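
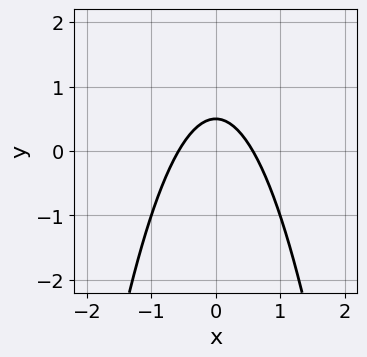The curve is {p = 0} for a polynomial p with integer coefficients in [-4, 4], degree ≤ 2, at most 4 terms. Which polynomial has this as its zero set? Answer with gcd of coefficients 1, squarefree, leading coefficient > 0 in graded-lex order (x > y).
3*x^2 + 2*y - 1

First, the degree is 2 — the shape is more complex than any degree-1 curve.
Next, symmetries: mirror symmetry x ↦ −x ⇒ only even powers of x.
Finally, solving for integer coefficients yields p as stated.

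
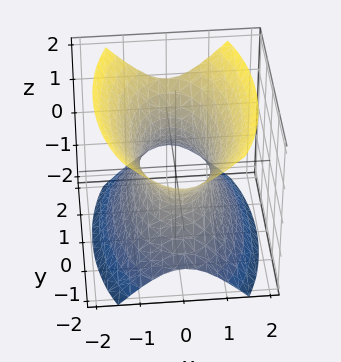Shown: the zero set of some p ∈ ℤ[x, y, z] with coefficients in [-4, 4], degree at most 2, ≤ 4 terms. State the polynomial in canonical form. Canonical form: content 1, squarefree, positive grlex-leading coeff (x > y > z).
First, deg p = 2. One connected sheet with a waist; a quadric.
Then, symmetries: the z ↦ −z reflection is a symmetry, so z appears only in even powers; mirror symmetry y ↦ −y ⇒ only even powers of y; it's symmetric under x → −x, forcing even powers of x.
Next, from the visible intercepts: it misses every integer gridline on the z-axis.
Finally, assembling these constraints gives the stated polynomial.

3*x^2 + y^2 - 2*z^2 - 2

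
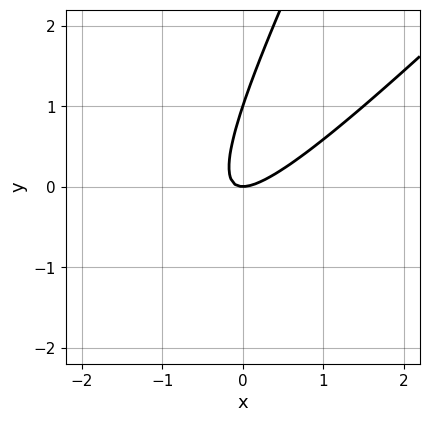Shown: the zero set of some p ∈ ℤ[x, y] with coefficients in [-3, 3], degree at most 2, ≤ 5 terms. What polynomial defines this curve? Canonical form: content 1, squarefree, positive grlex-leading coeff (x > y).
1. deg p = 2.
2. Against the integer gridlines: among the integer gridlines, it crosses the y-axis at y ∈ {0, 1}; it meets the x-axis at x = 0 (among the integer gridlines).
3. Solving for integer coefficients yields p as stated.

2*x^2 - 3*x*y + y^2 - y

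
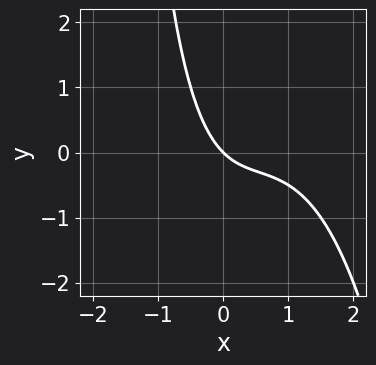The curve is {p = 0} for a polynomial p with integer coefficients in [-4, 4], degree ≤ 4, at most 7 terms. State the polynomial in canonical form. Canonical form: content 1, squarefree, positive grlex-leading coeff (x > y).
(a) The degree is 3 — a generic line meets the curve in up to 3 points.
(b) From the visible intercepts: one y-axis crossing is at y = 0; it crosses the x-axis at the gridline x = 0.
(c) Assembling these constraints gives the stated polynomial.

2*x^3 - 3*x^2 + x*y + 3*x + 3*y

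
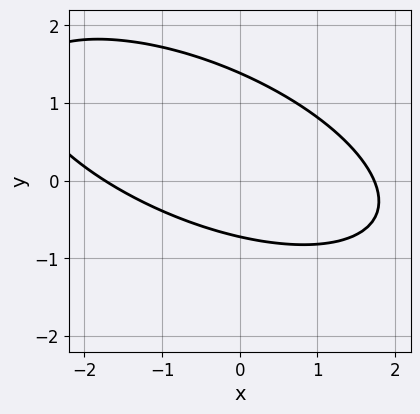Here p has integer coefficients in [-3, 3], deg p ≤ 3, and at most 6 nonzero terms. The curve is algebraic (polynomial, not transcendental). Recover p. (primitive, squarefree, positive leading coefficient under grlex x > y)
x^2 + 2*x*y + 3*y^2 - 2*y - 3

First, deg p = 2.
Finally, matching integer coefficients to the picture gives p.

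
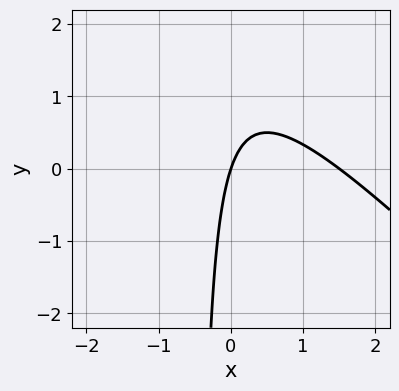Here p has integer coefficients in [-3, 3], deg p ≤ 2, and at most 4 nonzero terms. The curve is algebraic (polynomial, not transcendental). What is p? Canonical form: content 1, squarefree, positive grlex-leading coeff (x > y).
2*x^2 + 2*x*y - 3*x + y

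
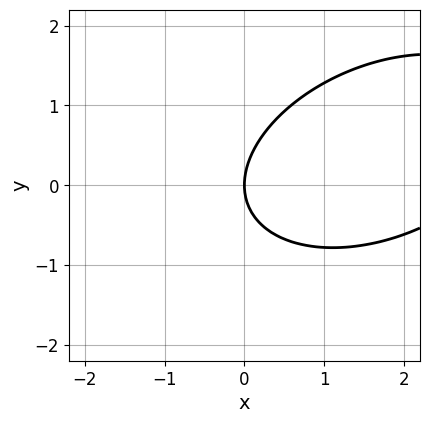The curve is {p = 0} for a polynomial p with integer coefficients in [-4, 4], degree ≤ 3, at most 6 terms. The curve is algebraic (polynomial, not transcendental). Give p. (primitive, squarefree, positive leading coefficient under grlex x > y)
First, deg p = 2. A generic line meets the curve in up to 2 points.
Then, reading off the gridlines: it crosses the y-axis at the gridline y = 0; one x-axis crossing is at x = 0.
Finally, together with the visible shape, these determine p as stated.

x^2 - x*y + 2*y^2 - 3*x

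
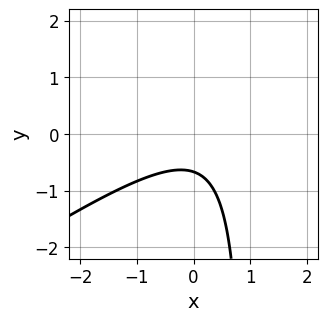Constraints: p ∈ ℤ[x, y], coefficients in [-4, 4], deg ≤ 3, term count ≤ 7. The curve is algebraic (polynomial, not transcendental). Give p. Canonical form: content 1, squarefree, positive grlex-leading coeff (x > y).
(a) The degree is 2 — a generic line meets the curve in up to 2 points.
(b) Checking where it meets the axes: the curve avoids every integer x-axis point in the box.
(c) Assembling these constraints gives the stated polynomial.

2*x^2 - 3*x*y - x + 3*y + 2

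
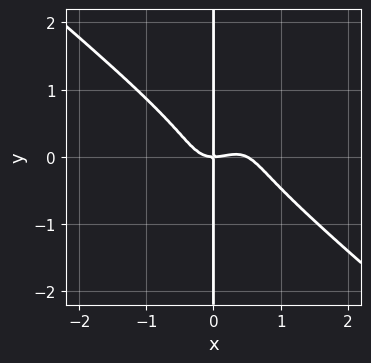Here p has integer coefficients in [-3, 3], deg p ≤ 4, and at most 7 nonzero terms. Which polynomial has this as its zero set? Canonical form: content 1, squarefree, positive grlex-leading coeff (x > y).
2*x^4 - 2*x^2*y^2 + x*y^3 - x^3 + x*y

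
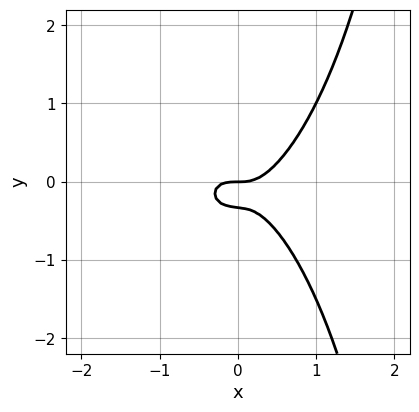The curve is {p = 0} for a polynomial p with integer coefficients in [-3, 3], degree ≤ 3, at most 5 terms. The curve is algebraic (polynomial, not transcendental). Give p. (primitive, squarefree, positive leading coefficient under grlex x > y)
3*x^3 + x*y^2 - 3*y^2 - y

(a) The degree is 3 — the shape is more complex than any degree-2 curve.
(b) From the visible intercepts: one y-axis crossing is at y = 0; it crosses the x-axis at the gridline x = 0.
(c) Assembling these constraints gives the stated polynomial.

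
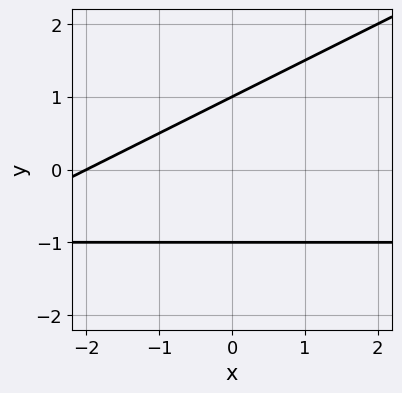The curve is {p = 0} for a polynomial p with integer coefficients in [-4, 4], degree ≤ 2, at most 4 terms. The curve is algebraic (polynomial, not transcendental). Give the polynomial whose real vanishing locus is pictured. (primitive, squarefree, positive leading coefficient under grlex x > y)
(a) Degree: no degree-1 curve has this shape, so deg p = 2.
(b) Reading off the gridlines: one x-axis crossing is at x = -2; among the integer gridlines, it crosses the y-axis at y ∈ {-1, 1}.
(c) Assembling these constraints gives the stated polynomial.

x*y - 2*y^2 + x + 2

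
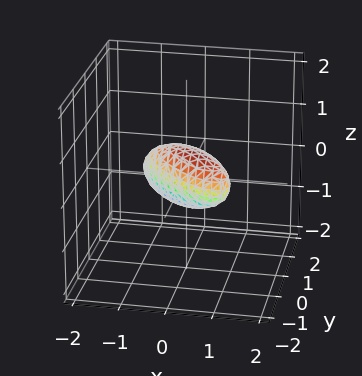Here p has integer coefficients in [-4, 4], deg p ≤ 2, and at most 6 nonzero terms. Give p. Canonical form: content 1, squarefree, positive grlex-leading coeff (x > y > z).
2*x^2 + 3*x*y + 2*y^2 + y*z + 2*z^2 - 1

1. Degree: no degree-1 surface has this shape, so deg p = 2.
2. Matching integer coefficients to the picture gives p.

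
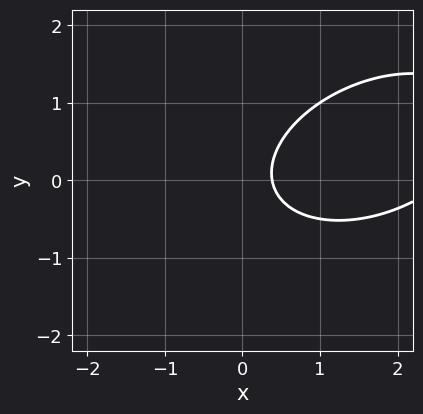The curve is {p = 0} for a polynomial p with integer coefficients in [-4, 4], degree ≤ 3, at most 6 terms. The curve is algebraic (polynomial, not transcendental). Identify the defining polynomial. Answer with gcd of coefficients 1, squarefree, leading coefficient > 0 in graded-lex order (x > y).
x^2 - x*y + 2*y^2 - 3*x + 1

First, degree: a generic line meets the curve in up to 2 points, so deg p = 2.
Next, reading off the gridlines: no y-intercept at any integer in the box.
Finally, matching integer coefficients to the picture gives p.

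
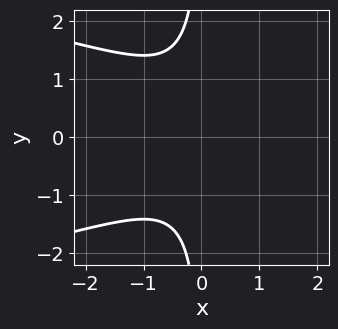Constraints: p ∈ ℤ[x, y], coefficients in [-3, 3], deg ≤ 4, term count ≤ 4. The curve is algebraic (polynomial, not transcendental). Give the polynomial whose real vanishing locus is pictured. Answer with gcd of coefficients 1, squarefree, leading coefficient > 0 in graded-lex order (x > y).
First, degree: a generic line meets the curve in up to 3 points, so deg p = 3.
Next, symmetries: mirror symmetry y ↦ −y ⇒ only even powers of y.
Then, from the axis intercepts and sections: the curve avoids every integer y-axis point in the box; it misses every integer gridline on the x-axis.
Finally, these observations pin down the coefficients.

x*y^2 + x^2 + 1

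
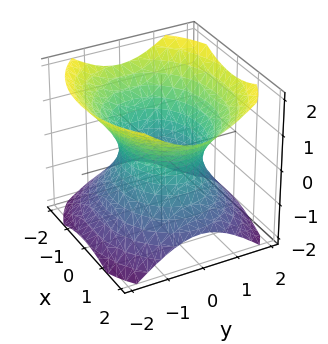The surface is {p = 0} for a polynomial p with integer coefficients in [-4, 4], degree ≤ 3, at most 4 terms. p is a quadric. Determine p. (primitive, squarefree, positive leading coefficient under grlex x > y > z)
2*x^2 + 3*y^2 - 3*z^2 - 3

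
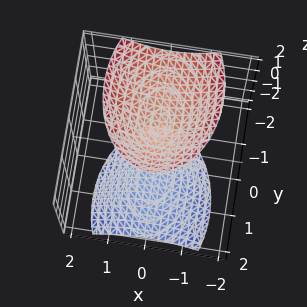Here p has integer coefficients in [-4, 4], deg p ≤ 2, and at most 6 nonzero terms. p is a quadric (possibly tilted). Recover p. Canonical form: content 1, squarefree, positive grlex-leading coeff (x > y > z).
2*x^2 + y^2 + y*z - z^2 + 1

I count 2 distinct pieces.
The degree is 2 — no degree-1 surface has this shape.
From the axis intercepts and sections: no x-intercept at any integer in the box; the z-axis gridline crossings are at z ∈ {-1, 1}; no y-intercept at any integer in the box.
Fitting integer coefficients to these (and the overall shape) gives p.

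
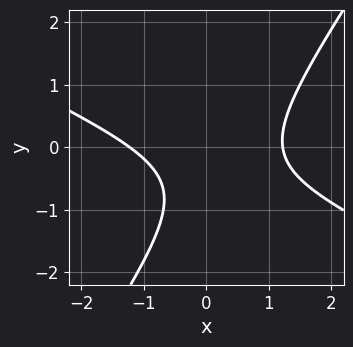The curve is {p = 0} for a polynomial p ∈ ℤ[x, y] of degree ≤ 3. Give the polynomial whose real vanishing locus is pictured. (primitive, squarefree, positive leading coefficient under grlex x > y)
2*x^2 + 3*x*y - 3*y^2 - 3*y - 3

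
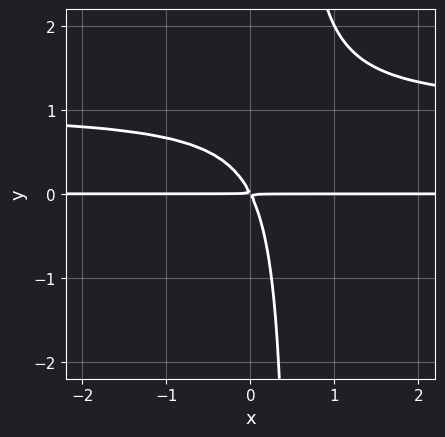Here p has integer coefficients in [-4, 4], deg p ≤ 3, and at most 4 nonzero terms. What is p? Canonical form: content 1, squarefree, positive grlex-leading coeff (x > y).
2*x*y^2 - 2*x*y - y^2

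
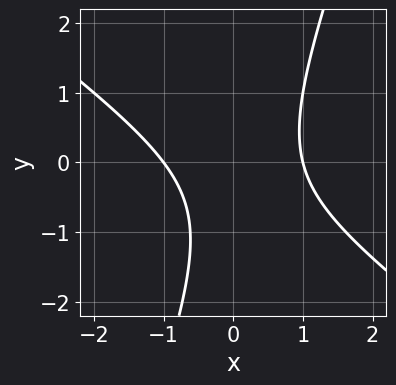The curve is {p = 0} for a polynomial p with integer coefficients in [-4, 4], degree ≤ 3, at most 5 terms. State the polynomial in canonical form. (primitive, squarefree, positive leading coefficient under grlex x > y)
2*x^2 + 2*x*y - y^2 - y - 2

The degree is 2 — a generic line meets the curve in up to 2 points.
Checking where it meets the axes: the curve avoids every integer y-axis point in the box; among the integer gridlines, it crosses the x-axis at x ∈ {-1, 1}.
Solving for integer coefficients yields p as stated.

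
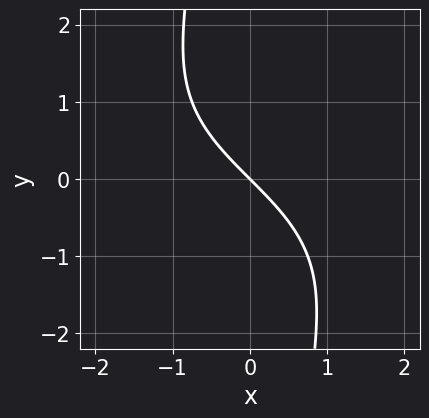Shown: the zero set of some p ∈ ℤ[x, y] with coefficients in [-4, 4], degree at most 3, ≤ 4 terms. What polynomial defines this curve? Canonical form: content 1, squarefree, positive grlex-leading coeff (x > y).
x*y^2 + 3*x + 3*y

First, degree: a generic line meets the curve in up to 3 points, so deg p = 3.
Next, checking where it meets the axes: one x-axis crossing is at x = 0; it crosses the y-axis at the gridline y = 0.
Finally, together with the visible shape, these determine p as stated.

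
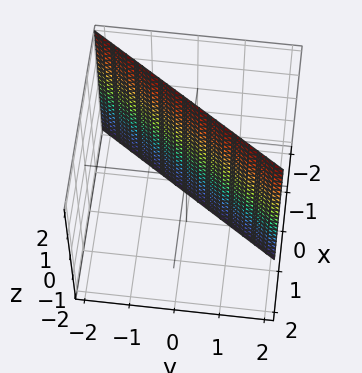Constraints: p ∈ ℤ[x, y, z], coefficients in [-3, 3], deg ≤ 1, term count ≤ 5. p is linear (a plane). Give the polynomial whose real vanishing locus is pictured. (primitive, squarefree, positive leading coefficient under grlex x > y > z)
(a) deg p = 1. The surface is flat (a plane).
(b) From the axis intercepts and sections: it misses every integer gridline on the z-axis; one y-axis crossing is at y = 1.
(c) Together with the visible shape, these determine p as stated.

3*x - 2*y + 2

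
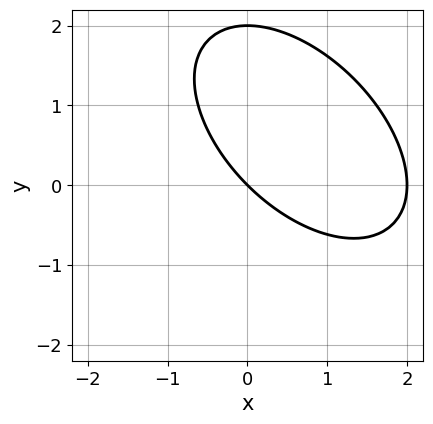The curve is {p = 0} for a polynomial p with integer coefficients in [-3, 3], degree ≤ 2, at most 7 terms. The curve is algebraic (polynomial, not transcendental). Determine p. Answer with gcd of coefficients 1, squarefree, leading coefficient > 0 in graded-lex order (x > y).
(a) The degree is 2 — a generic line meets the curve in up to 2 points.
(b) Reading off the gridlines: the x-axis gridline crossings are at x ∈ {0, 2}; the y-axis gridline crossings are at y ∈ {0, 2}.
(c) Solving for integer coefficients yields p as stated.

x^2 + x*y + y^2 - 2*x - 2*y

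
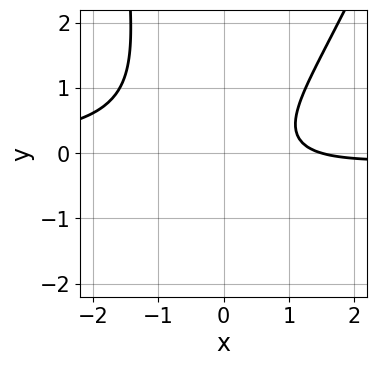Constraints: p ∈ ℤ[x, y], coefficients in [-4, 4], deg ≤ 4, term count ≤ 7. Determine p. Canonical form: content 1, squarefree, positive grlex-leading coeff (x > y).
3*x^2*y - x*y^2 - 3*y^2 + 2*x - 3

(a) The degree is 3 — no degree-2 curve has this shape.
(b) Against the integer gridlines: it misses every integer gridline on the y-axis.
(c) Putting this together gives p.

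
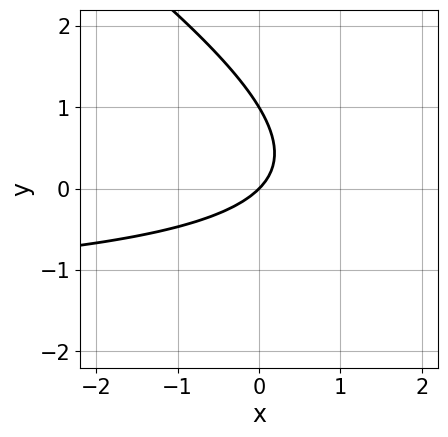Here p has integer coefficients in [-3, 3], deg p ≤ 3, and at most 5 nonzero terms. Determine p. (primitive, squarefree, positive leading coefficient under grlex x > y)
2*x*y + 3*y^2 + 3*x - 3*y

First, degree: the shape is more complex than any degree-1 curve, so deg p = 2.
Next, observable constraints: among the integer gridlines, it crosses the y-axis at y ∈ {0, 1}; one x-axis crossing is at x = 0.
Finally, the integer polynomial consistent with all of this is the stated p.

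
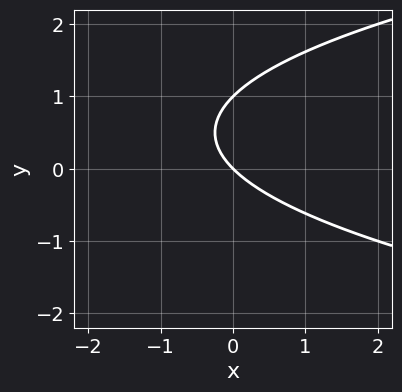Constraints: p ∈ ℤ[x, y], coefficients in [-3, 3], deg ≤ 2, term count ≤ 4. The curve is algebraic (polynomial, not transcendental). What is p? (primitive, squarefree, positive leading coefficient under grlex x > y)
deg p = 2. A generic line meets the curve in up to 2 points.
Reading off the gridlines: it meets the x-axis at x = 0 (among the integer gridlines); the y-axis gridline crossings are at y ∈ {0, 1}.
Matching integer coefficients to the picture gives p.

y^2 - x - y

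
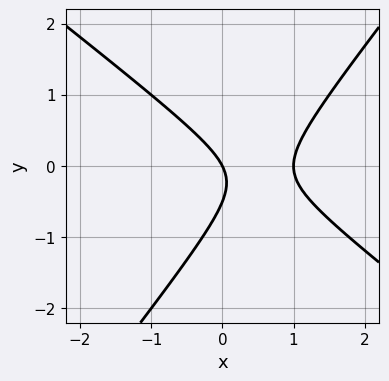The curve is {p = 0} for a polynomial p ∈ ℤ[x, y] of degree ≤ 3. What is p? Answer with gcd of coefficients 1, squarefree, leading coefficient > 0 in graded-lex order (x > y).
2*x^2 + x*y - 2*y^2 - 2*x - y

Degree: no degree-1 curve has this shape, so deg p = 2.
Observable constraints: among the integer gridlines, it crosses the x-axis at x ∈ {0, 1}; it meets the y-axis at y = 0 (among the integer gridlines).
Putting this together gives p.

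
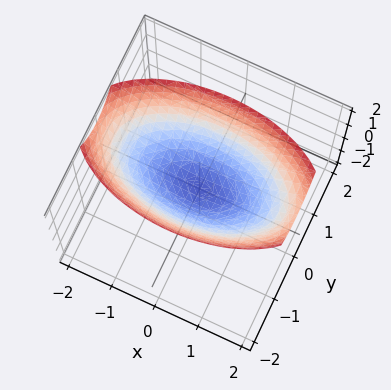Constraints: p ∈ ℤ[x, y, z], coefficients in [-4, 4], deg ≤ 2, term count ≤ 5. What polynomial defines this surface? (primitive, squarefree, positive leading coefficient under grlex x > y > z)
x^2 + 3*y^2 - 3*z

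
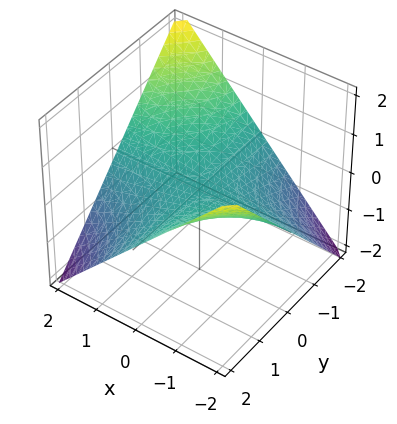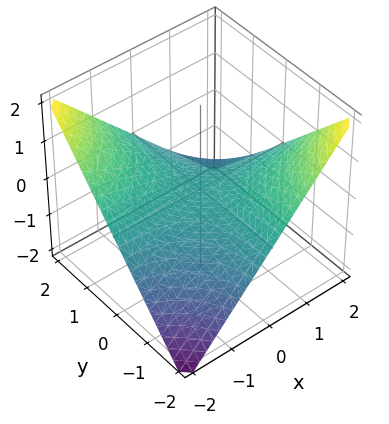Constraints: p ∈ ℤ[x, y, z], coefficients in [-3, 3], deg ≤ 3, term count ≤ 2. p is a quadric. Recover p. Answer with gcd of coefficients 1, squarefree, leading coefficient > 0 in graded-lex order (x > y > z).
x*y + 2*z

First, deg p = 2. A hyperbolic paraboloid; a quadric.
Then, checking where it meets the axes: the visible x-axis segment lies entirely on the surface; the visible y-axis segment lies entirely on the surface.
Finally, the integer polynomial consistent with all of this is the stated p.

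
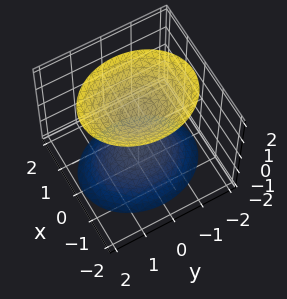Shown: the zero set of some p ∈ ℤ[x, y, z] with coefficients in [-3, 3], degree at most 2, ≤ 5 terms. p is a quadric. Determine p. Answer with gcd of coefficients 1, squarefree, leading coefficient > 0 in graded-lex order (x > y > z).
(a) The picture has 2 separate pieces. Treating them together as one polynomial.
(b) The degree is 2 — two separate bowl-shaped sheets opening away from each other; a quadric.
(c) Symmetries: it's symmetric under z → −z, forcing even powers of z; the x ↦ −x reflection is a symmetry, so x appears only in even powers; it's symmetric under y → −y, forcing even powers of y.
(d) Reading off the gridlines: it misses every integer gridline on the y-axis; no x-intercept at any integer in the box.
(e) Assembling these constraints gives the stated polynomial. Check: (0, 0, 1) on the z-axis lies on the surface, and p(0, 0, 1) = 0. ✓

3*x^2 + 2*y^2 - 2*z^2 + 2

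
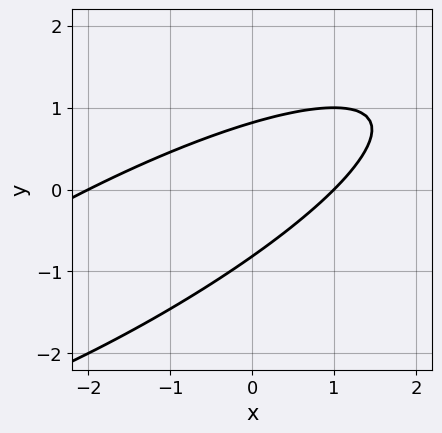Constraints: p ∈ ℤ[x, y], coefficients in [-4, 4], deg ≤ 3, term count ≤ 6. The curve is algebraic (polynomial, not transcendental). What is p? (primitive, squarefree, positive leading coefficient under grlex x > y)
x^2 - 3*x*y + 3*y^2 + x - 2

First, deg p = 2. No degree-1 curve has this shape.
Then, checking where it meets the axes: among the integer gridlines, it crosses the x-axis at x ∈ {-2, 1}.
Finally, matching integer coefficients to the picture gives p.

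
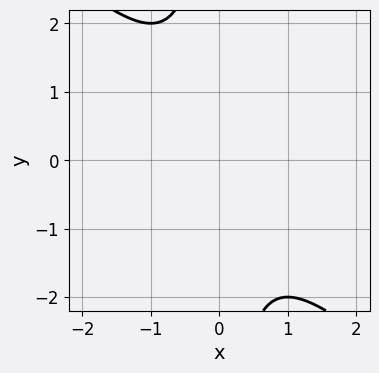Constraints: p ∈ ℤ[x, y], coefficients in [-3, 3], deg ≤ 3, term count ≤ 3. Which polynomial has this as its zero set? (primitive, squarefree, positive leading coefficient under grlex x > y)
x^2 + x*y + 1

(a) Degree: no degree-1 curve has this shape, so deg p = 2.
(b) From the visible intercepts: it misses every integer gridline on the x-axis; the curve avoids every integer y-axis point in the box.
(c) Fitting integer coefficients to these (and the overall shape) gives p.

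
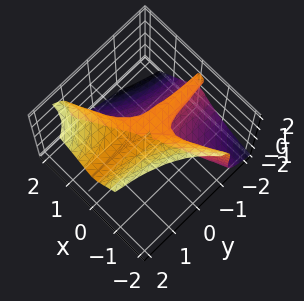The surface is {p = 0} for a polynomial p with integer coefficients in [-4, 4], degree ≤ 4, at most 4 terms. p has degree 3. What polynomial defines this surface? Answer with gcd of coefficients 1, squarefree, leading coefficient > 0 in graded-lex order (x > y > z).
deg p = 3.
From the visible intercepts: the visible y-axis segment lies entirely on the surface; it meets the x-axis at x = 0 (among the integer gridlines).
Solving for integer coefficients yields p as stated.

x^3 - 2*x^2*y + z^3 - z^2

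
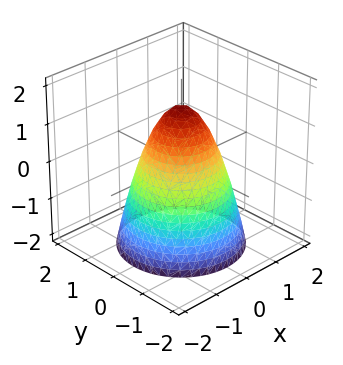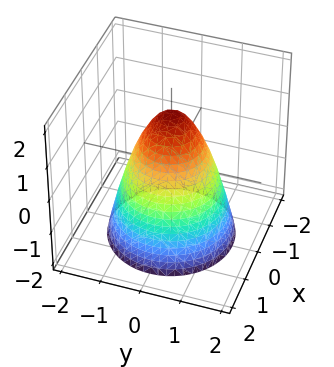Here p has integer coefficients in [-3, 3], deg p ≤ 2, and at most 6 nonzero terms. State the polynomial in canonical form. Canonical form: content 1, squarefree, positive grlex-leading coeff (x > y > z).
Degree: the shape is more complex than any degree-1 surface, so deg p = 2.
By symmetry, every cross-section ⟂ z is a circle, so x, y appear only via x² + y².
Observable constraints: a circular section at z = 0 has radius exactly 1; among the integer gridlines, it crosses the y-axis at y ∈ {-1, 1}.
Putting this together gives p. Check: (-1, 0, 0) on the x-axis lies on the surface, and p(-1, 0, 0) = 0. ✓

3*x^2 + 3*y^2 + 2*z - 3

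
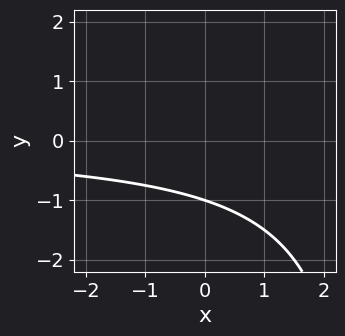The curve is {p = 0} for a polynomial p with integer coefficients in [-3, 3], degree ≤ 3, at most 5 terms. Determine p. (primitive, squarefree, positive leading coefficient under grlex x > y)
x*y - 3*y - 3

1. Degree: a generic line meets the curve in up to 2 points, so deg p = 2.
2. Observable constraints: it crosses the y-axis at the gridline y = -1; it misses every integer gridline on the x-axis.
3. Putting this together gives p.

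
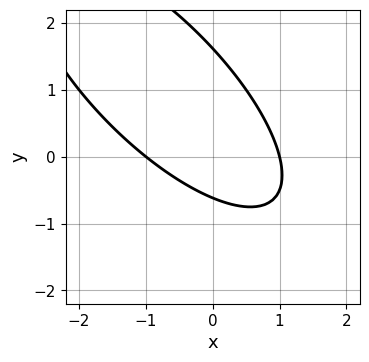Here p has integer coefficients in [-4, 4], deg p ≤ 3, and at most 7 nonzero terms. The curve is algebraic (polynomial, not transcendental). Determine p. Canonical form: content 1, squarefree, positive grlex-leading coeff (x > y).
2*x^2 + 3*x*y + 2*y^2 - 2*y - 2

1. deg p = 2. A generic line meets the curve in up to 2 points.
2. Against the integer gridlines: the x-axis gridline crossings are at x ∈ {-1, 1}.
3. The integer polynomial consistent with all of this is the stated p.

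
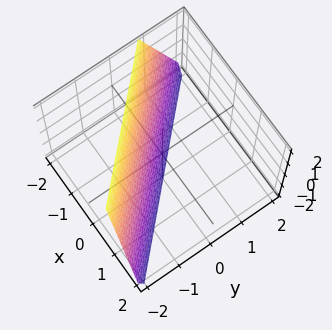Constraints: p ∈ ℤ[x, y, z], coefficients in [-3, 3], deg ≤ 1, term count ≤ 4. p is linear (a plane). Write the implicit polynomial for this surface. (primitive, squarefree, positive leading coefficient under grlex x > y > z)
3*x + 3*y + z + 2

(a) The degree is 1 — every cross-section is a straight line — this is a plane.
(b) Observable constraints: it meets the z-axis at z = -2 (among the integer gridlines).
(c) Together with the visible shape, these determine p as stated.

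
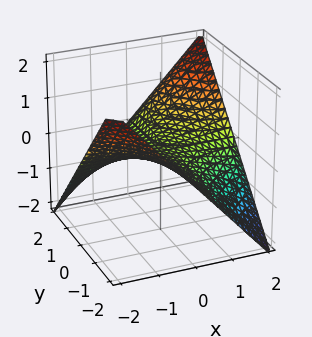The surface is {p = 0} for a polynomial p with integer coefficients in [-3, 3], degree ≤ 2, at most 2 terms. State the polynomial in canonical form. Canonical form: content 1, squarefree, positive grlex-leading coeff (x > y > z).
x*y - 2*z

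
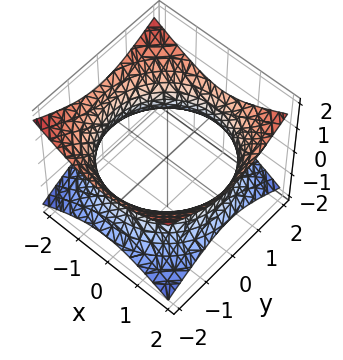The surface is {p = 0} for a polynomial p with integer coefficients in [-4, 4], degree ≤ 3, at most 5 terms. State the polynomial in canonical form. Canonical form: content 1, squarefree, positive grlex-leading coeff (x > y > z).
x^2 + y^2 - 2*z^2 - 3

First, the degree is 2 — an hourglass — one-sheet hyperboloid; a quadric.
Next, symmetries: the z ↦ −z reflection is a symmetry, so z appears only in even powers; the z-axis is an axis of rotation, so x and y enter only as x² + y².
Next, from the visible intercepts: no z-intercept at any integer in the box; a circular section at z = 0 has radius between 1 and 2.
Finally, the integer polynomial consistent with all of this is the stated p.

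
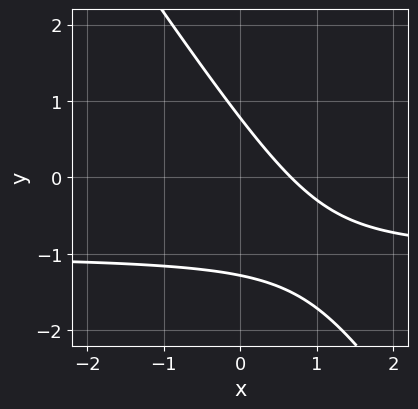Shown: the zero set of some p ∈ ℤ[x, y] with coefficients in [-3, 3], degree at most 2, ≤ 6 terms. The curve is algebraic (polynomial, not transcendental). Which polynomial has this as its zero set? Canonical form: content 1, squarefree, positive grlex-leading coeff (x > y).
(a) The degree is 2 — the shape is more complex than any degree-1 curve.
(b) Solving for integer coefficients yields p as stated.

3*x*y + 2*y^2 + 3*x + y - 2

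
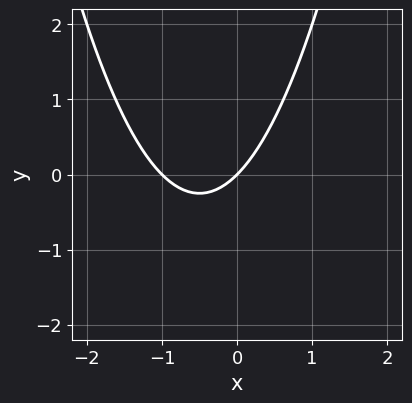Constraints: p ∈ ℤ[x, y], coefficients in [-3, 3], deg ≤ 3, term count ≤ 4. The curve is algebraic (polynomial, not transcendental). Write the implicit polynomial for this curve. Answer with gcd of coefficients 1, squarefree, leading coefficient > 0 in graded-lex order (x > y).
x^2 + x - y

1. Degree: a generic line meets the curve in up to 2 points, so deg p = 2.
2. Reading off the gridlines: among the integer gridlines, it crosses the x-axis at x ∈ {-1, 0}; one y-axis crossing is at y = 0.
3. These observations pin down the coefficients.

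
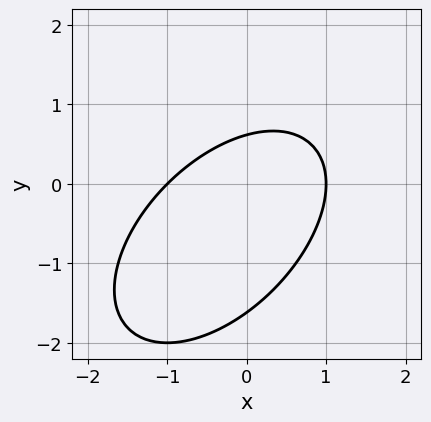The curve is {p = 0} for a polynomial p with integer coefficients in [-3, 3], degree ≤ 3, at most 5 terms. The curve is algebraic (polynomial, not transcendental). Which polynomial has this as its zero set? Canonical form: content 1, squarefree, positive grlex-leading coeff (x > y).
x^2 - x*y + y^2 + y - 1

First, deg p = 2. A generic line meets the curve in up to 2 points.
Then, reading off the gridlines: the x-axis gridline crossings are at x ∈ {-1, 1}.
Finally, matching integer coefficients to the picture gives p.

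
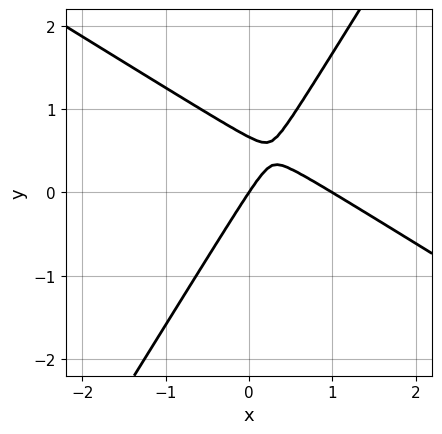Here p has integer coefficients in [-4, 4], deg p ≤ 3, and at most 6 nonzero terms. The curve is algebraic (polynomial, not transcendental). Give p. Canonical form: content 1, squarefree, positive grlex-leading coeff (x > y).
1. deg p = 2. No degree-1 curve has this shape.
2. Against the integer gridlines: the x-axis gridline crossings are at x ∈ {0, 1}; it meets the y-axis at y = 0 (among the integer gridlines).
3. These observations pin down the coefficients.

3*x^2 + 3*x*y - 3*y^2 - 3*x + 2*y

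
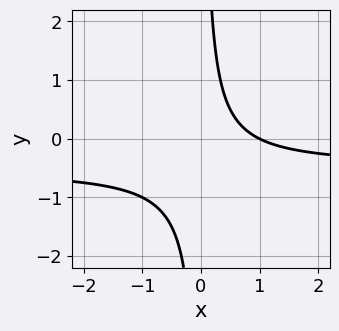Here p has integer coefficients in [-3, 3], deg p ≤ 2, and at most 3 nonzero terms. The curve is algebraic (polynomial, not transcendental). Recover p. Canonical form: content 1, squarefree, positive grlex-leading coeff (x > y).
2*x*y + x - 1

(a) The degree is 2 — no degree-1 curve has this shape.
(b) Observable constraints: it crosses the x-axis at the gridline x = 1; the curve avoids every integer y-axis point in the box.
(c) The integer polynomial consistent with all of this is the stated p.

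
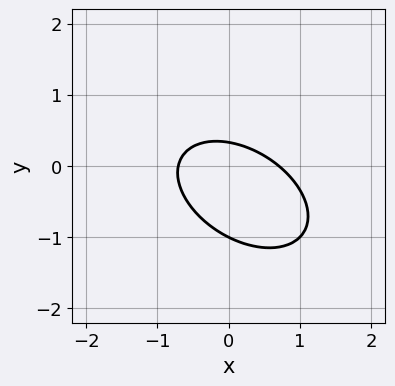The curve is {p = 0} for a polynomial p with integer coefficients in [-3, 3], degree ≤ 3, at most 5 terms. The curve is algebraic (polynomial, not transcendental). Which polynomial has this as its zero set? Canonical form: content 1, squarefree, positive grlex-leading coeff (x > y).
2*x^2 + 2*x*y + 3*y^2 + 2*y - 1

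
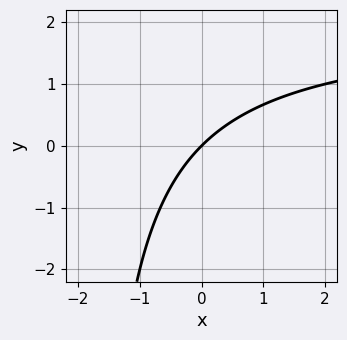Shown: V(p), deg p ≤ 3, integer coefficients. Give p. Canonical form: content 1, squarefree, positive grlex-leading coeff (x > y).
x*y - 2*x + 2*y

(a) deg p = 2. No degree-1 curve has this shape.
(b) Against the integer gridlines: it crosses the x-axis at the gridline x = 0; one y-axis crossing is at y = 0.
(c) Solving for integer coefficients yields p as stated.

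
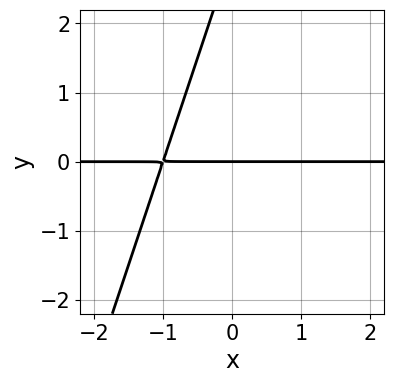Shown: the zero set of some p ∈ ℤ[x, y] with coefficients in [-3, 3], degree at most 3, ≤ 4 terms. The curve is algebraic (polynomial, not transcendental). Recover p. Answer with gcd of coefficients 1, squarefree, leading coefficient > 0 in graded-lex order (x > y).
First, degree: the shape is more complex than any degree-1 curve, so deg p = 2.
Next, checking where it meets the axes: the visible x-axis segment lies entirely on the curve; it crosses the y-axis at the gridline y = 0.
Finally, the integer polynomial consistent with all of this is the stated p.

3*x*y - y^2 + 3*y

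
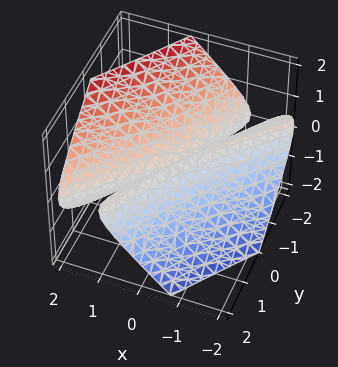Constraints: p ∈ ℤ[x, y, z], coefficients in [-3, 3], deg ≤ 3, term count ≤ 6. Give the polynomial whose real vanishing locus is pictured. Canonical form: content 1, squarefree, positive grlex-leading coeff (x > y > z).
(a) deg p = 2. A generic line meets the surface in up to 2 points.
(b) Checking where it meets the axes: it meets the z-axis at z = 0 (among the integer gridlines); it meets the y-axis at y = 0 (among the integer gridlines).
(c) Together with the visible shape, these determine p as stated.

2*x^2 - 3*x*y + y^2 - 2*z^2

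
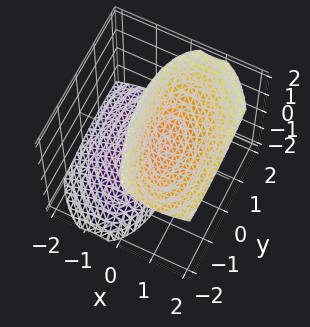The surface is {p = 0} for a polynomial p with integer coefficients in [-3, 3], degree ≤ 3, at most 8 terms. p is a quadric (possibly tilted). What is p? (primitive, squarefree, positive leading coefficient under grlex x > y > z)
3*x^2 + x*y - 3*x*z + y^2 - z^2 + 1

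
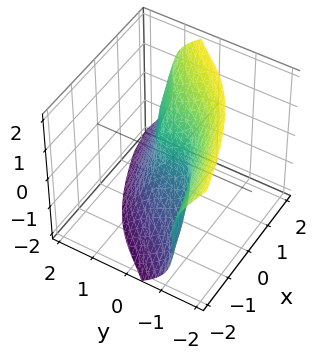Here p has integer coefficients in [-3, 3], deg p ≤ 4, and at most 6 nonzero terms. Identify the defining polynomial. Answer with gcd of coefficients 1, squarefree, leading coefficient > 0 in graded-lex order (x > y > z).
x*z^2 - y^3 - y*z^2 - z^3 + x

1. deg p = 3. No degree-2 surface has this shape.
2. From the axis intercepts and sections: it meets the x-axis at x = 0 (among the integer gridlines); one z-axis crossing is at z = 0; it crosses the y-axis at the gridline y = 0.
3. These observations pin down the coefficients.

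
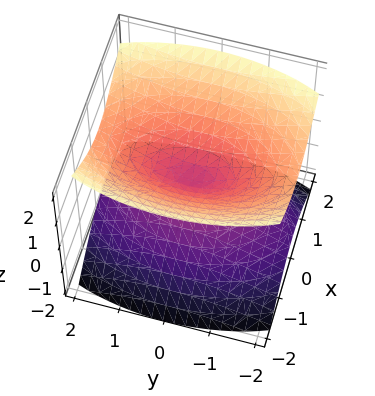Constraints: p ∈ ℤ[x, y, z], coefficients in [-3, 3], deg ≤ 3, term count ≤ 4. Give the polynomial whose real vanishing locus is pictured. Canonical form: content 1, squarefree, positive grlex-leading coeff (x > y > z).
3*x^2 + y^2 - 3*z^2

First, there are 2 components. They look like related sheets of one shape, so recover p as a whole.
Then, the degree is 2 — a double cone through the origin; a quadric.
Then, symmetries: the y ↦ −y reflection is a symmetry, so y appears only in even powers; the x ↦ −x reflection is a symmetry, so x appears only in even powers; the z ↦ −z reflection is a symmetry, so z appears only in even powers.
Then, against the integer gridlines: one y-axis crossing is at y = 0; it crosses the z-axis at the gridline z = 0.
Finally, matching integer coefficients to the picture gives p.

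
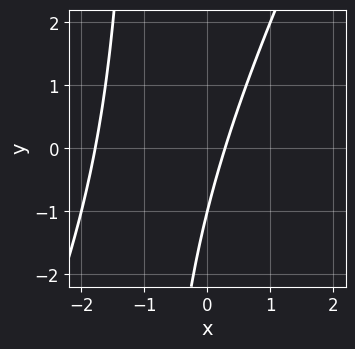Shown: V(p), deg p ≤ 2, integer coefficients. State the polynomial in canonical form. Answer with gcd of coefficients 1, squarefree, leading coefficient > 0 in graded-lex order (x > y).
Degree: a generic line meets the curve in up to 2 points, so deg p = 2.
Reading off the gridlines: it meets the y-axis at y = -1 (among the integer gridlines).
Assembling these constraints gives the stated polynomial.

2*x^2 - x*y + 3*x - y - 1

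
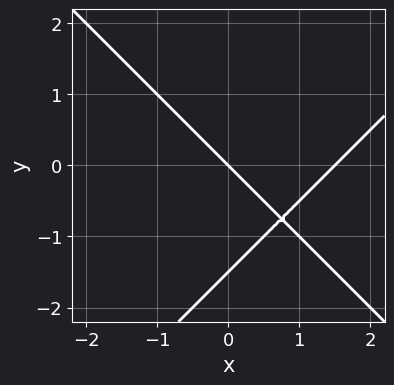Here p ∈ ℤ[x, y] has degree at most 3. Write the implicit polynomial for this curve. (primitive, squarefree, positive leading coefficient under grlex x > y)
2*x^2 - 2*y^2 - 3*x - 3*y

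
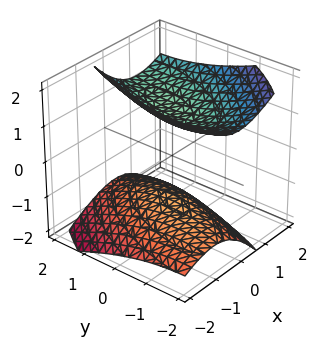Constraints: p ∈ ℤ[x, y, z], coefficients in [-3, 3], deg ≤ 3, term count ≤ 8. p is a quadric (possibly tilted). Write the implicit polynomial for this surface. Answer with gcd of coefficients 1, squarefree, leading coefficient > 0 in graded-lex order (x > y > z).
There are 2 components. They look like related sheets of one shape, so recover p as a whole.
deg p = 2. A generic line meets the surface in up to 2 points.
Observable constraints: the surface avoids every integer x-axis point in the box; no y-intercept at any integer in the box; the z-axis gridline crossings are at z ∈ {-1, 1}.
The integer polynomial consistent with all of this is the stated p.

3*x^2 - 2*x*y - 2*x*z + y^2 - 3*z^2 + 3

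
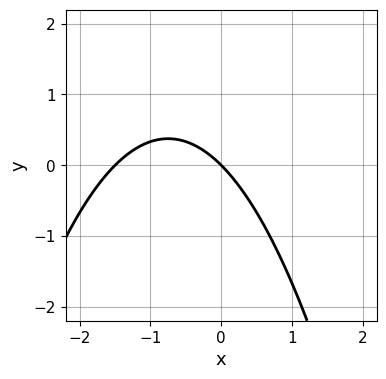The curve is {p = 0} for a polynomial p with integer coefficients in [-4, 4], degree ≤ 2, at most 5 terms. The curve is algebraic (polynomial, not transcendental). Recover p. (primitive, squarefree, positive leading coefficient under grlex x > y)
(a) The degree is 2 — a generic line meets the curve in up to 2 points.
(b) From the visible intercepts: it crosses the x-axis at the gridline x = 0; one y-axis crossing is at y = 0.
(c) Putting this together gives p.

2*x^2 + 3*x + 3*y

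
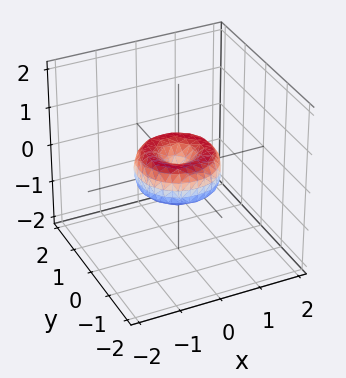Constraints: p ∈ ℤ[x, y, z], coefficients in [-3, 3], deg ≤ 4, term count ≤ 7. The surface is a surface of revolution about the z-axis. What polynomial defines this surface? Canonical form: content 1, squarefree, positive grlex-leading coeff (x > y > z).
x^4 + 2*x^2*y^2 + y^4 - x^2 - y^2 + z^2

The degree is 4 — the shape is more complex than any degree-3 surface.
By symmetry, the z-axis is an axis of rotation, so x and y enter only as x² + y².
Checking where it meets the axes: among the integer gridlines, it crosses the x-axis at x ∈ {-1, 0, 1}; it meets the z-axis at z = 0 (among the integer gridlines).
Matching integer coefficients to the picture gives p. Check: (0, -1, 0) on the y-axis lies on the surface, and p(0, -1, 0) = 0. ✓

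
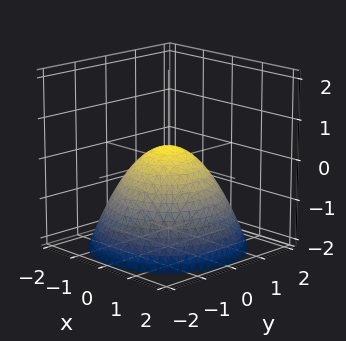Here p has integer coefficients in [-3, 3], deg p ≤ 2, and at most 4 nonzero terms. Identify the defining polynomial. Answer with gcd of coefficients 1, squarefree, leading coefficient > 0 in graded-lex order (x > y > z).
First, deg p = 2.
Then, by symmetry, every cross-section ⟂ z is a circle, so x, y appear only via x² + y².
Next, observable constraints: a circular section at z = 0 has radius between 0 and 1.
Finally, together with the visible shape, these determine p as stated.

2*x^2 + 2*y^2 + 3*z - 1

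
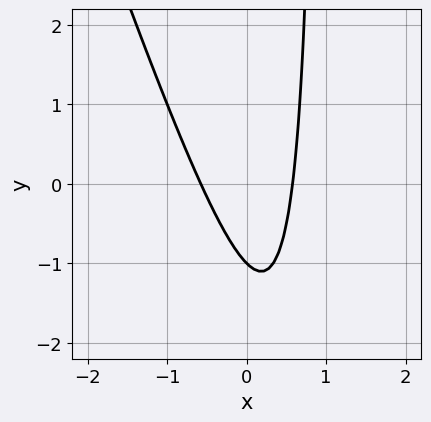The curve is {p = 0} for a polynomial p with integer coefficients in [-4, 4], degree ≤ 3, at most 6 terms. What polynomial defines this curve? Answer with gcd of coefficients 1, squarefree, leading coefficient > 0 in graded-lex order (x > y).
Degree: a generic line meets the curve in up to 2 points, so deg p = 2.
Checking where it meets the axes: it crosses the y-axis at the gridline y = -1.
Together with the visible shape, these determine p as stated.

3*x^2 + x*y - y - 1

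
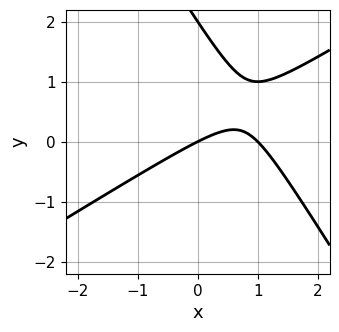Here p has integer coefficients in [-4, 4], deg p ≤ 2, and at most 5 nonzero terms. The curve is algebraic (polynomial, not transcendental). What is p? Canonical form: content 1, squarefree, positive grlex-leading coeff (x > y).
x^2 - x*y - y^2 - x + 2*y

1. The degree is 2 — a generic line meets the curve in up to 2 points.
2. Reading off the gridlines: among the integer gridlines, it crosses the x-axis at x ∈ {0, 1}; the y-axis gridline crossings are at y ∈ {0, 2}.
3. Putting this together gives p.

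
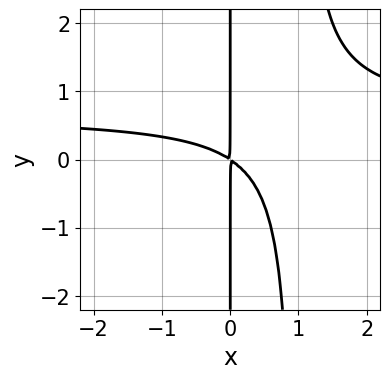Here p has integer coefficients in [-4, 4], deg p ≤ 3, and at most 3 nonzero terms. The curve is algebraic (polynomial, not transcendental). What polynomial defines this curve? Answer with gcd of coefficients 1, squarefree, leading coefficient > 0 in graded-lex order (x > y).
3*x^2*y - 2*x^2 - 3*x*y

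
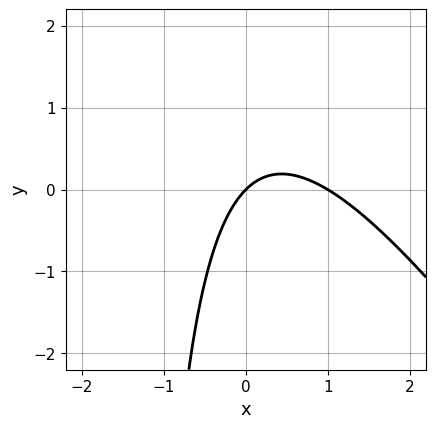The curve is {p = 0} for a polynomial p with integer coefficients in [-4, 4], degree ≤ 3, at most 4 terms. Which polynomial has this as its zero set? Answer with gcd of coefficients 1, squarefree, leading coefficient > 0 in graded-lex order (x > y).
1. The degree is 2 — a generic line meets the curve in up to 2 points.
2. From the axis intercepts and sections: the x-axis gridline crossings are at x ∈ {0, 1}; one y-axis crossing is at y = 0.
3. Solving for integer coefficients yields p as stated.

3*x^2 + 2*x*y - 3*x + 3*y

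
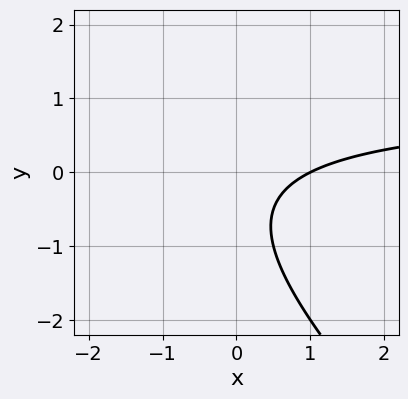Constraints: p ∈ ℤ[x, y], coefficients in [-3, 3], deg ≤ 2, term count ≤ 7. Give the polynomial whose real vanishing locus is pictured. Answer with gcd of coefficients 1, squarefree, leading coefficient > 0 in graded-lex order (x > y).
x*y + y^2 - x + y + 1

First, degree: the shape is more complex than any degree-1 curve, so deg p = 2.
Next, from the visible intercepts: no y-intercept at any integer in the box; it meets the x-axis at x = 1 (among the integer gridlines).
Finally, solving for integer coefficients yields p as stated.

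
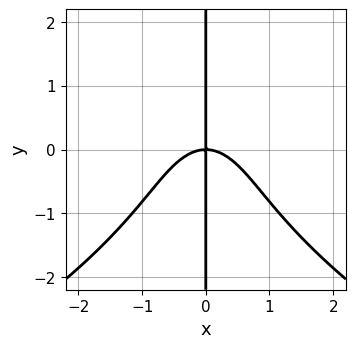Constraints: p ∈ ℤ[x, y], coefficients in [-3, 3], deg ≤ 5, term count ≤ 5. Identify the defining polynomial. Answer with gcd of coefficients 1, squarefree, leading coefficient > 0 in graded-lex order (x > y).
x*y^3 + 3*x^3 + 3*x*y

Degree: the shape is more complex than any degree-3 curve, so deg p = 4.
Checking where it meets the axes: one x-axis crossing is at x = 0; every point of the y-axis in the box is on the curve.
Matching integer coefficients to the picture gives p.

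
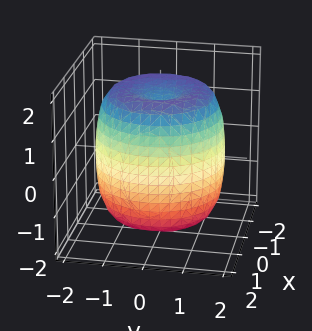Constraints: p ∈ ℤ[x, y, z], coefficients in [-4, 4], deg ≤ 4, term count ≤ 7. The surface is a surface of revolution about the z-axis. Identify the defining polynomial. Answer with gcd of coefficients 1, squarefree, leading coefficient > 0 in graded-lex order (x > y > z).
The degree is 4 — the shape is more complex than any degree-3 surface.
By symmetry, the z-axis is an axis of rotation, so x and y enter only as x² + y².
From the visible intercepts: a circular section at z = 1 has radius between 1 and 2.
Fitting integer coefficients to these (and the overall shape) gives p.

x^4 + 2*x^2*y^2 + y^4 - 2*x^2 - 2*y^2 + z^2 - 2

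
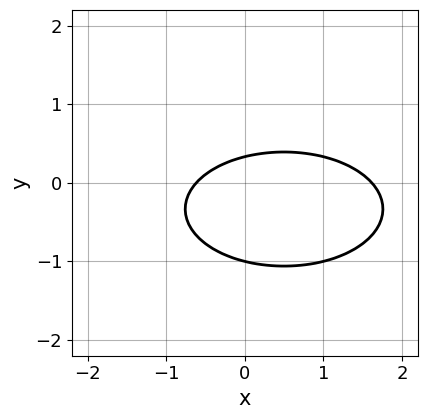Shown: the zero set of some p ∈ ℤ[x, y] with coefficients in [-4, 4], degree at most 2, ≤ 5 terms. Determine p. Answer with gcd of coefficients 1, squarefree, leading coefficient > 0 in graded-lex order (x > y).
(a) The degree is 2 — the shape is more complex than any degree-1 curve.
(b) From the axis intercepts and sections: it crosses the y-axis at the gridline y = -1.
(c) Solving for integer coefficients yields p as stated.

x^2 + 3*y^2 - x + 2*y - 1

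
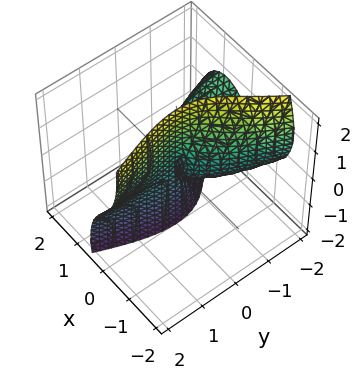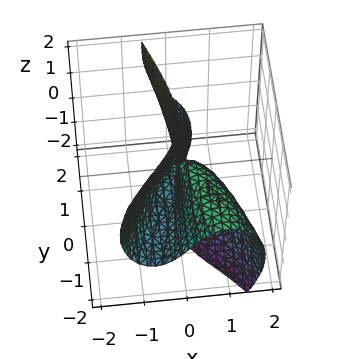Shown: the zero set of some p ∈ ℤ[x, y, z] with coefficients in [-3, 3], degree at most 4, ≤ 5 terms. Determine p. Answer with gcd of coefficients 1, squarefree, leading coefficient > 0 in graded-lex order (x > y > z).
(a) Degree: a generic line meets the surface in up to 3 points, so deg p = 3.
(b) Reading off the gridlines: the visible y-axis segment lies entirely on the surface; every point of the z-axis in the box is on the surface.
(c) Matching integer coefficients to the picture gives p.

3*x^3 + 2*x*z^2 + y^2*z - x^2 + 3*x*y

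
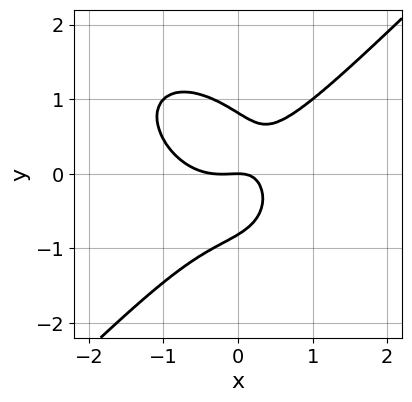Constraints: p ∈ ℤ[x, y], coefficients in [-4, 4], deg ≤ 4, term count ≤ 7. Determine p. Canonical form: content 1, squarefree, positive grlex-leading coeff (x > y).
(a) The degree is 3 — a generic line meets the curve in up to 3 points.
(b) From the axis intercepts and sections: one x-axis crossing is at x = 0; it meets the y-axis at y = 0 (among the integer gridlines).
(c) Assembling these constraints gives the stated polynomial.

3*x^3 - 3*y^3 + x^2 - 3*x*y + 2*y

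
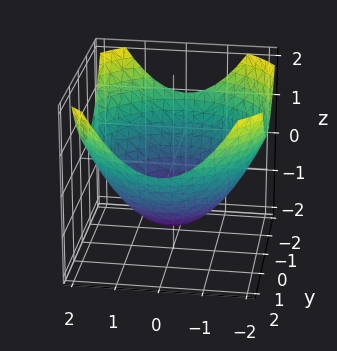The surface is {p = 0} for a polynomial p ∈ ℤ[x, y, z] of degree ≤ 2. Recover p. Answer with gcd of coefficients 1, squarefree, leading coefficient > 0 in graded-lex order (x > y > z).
x^2 + y^2 - 2*z - 3

1. The degree is 2 — no degree-1 surface has this shape.
2. Symmetry: the z-axis is an axis of rotation, so x and y enter only as x² + y².
3. Against the integer gridlines: a circular section at z = 0 has radius between 1 and 2.
4. Matching integer coefficients to the picture gives p.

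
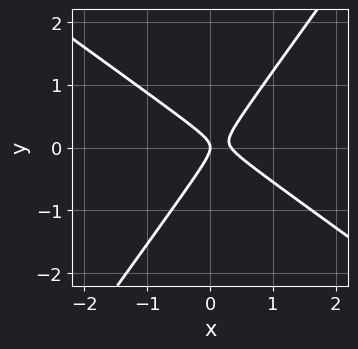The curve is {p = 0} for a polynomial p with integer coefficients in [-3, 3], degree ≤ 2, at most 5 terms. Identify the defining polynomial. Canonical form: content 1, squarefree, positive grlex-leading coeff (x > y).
(a) Degree: a generic line meets the curve in up to 2 points, so deg p = 2.
(b) Checking where it meets the axes: one y-axis crossing is at y = 0; it meets the x-axis at x = 0 (among the integer gridlines).
(c) Matching integer coefficients to the picture gives p.

3*x^2 + 2*x*y - 3*y^2 - x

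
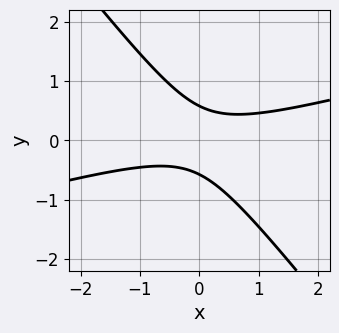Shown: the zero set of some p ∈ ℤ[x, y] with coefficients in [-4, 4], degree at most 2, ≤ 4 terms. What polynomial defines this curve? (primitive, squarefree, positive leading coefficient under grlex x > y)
x^2 - 3*x*y - 3*y^2 + 1

(a) deg p = 2. A generic line meets the curve in up to 2 points.
(b) Checking where it meets the axes: it misses every integer gridline on the x-axis.
(c) Together with the visible shape, these determine p as stated.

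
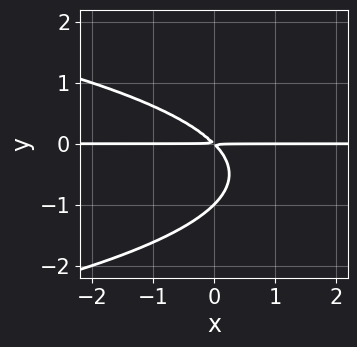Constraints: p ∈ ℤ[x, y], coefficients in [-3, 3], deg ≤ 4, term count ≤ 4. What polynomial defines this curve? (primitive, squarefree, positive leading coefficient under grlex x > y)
First, degree: the shape is more complex than any degree-2 curve, so deg p = 3.
Then, checking where it meets the axes: it meets the y-axis at y = -1 (among the integer gridlines); the visible x-axis segment lies entirely on the curve.
Finally, matching integer coefficients to the picture gives p.

y^3 + x*y + y^2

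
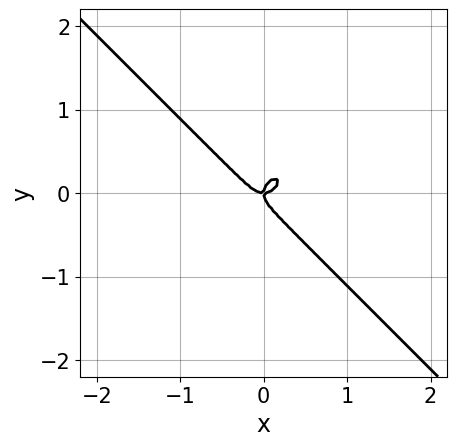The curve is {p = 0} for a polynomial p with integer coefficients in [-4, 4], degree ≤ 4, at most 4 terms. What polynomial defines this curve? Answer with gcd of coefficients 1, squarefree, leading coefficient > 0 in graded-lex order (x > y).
3*x^3 + 3*y^3 - x*y

1. deg p = 3. A generic line meets the curve in up to 3 points.
2. Checking where it meets the axes: one y-axis crossing is at y = 0; it crosses the x-axis at the gridline x = 0.
3. Putting this together gives p.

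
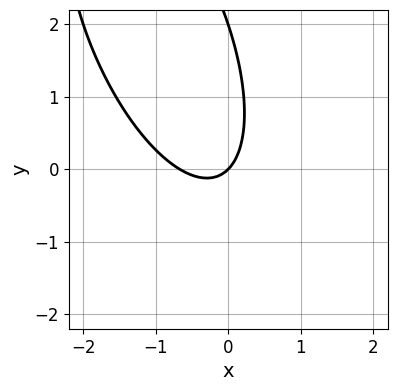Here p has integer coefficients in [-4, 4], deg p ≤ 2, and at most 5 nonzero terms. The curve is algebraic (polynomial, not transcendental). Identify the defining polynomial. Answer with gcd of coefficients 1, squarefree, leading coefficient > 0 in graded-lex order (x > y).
1. deg p = 2. The shape is more complex than any degree-1 curve.
2. Against the integer gridlines: among the integer gridlines, it crosses the y-axis at y ∈ {0, 2}; one x-axis crossing is at x = 0.
3. Putting this together gives p.

3*x^2 + 2*x*y + y^2 + 2*x - 2*y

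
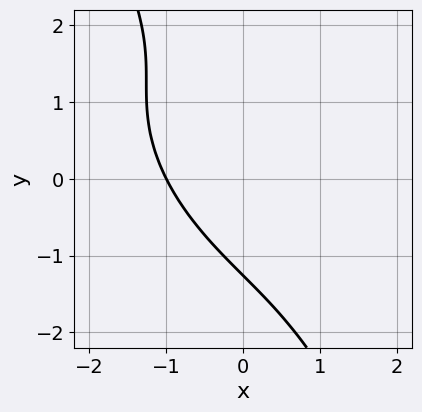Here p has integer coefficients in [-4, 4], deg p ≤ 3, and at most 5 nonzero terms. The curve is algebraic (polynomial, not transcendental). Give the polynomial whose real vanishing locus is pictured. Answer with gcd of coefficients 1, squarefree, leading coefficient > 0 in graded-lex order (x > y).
Degree: a generic line meets the curve in up to 3 points, so deg p = 3.
From the visible intercepts: it meets the x-axis at x = -1 (among the integer gridlines).
Together with the visible shape, these determine p as stated.

2*x^3 + 3*x^2*y + 3*x*y^2 + y^3 + 2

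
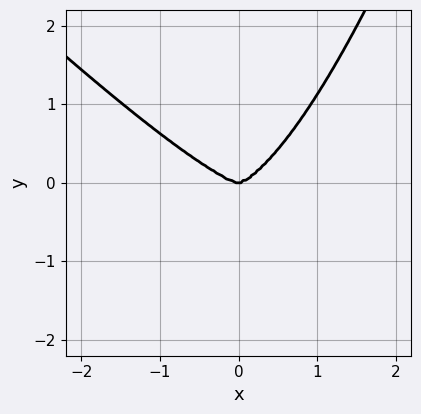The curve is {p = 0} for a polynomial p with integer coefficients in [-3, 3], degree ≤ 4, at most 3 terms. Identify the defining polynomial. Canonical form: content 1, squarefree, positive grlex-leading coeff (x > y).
1. Degree: the shape is more complex than any degree-3 curve, so deg p = 4.
2. From the visible intercepts: it meets the x-axis at x = 0 (among the integer gridlines); it meets the y-axis at y = 0 (among the integer gridlines).
3. The integer polynomial consistent with all of this is the stated p.

2*x^4 + 2*x^3*y - 3*y^3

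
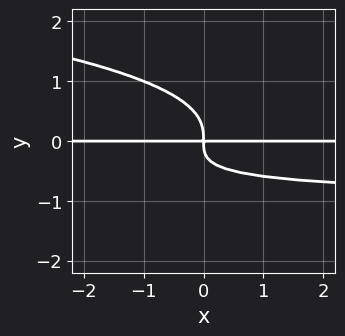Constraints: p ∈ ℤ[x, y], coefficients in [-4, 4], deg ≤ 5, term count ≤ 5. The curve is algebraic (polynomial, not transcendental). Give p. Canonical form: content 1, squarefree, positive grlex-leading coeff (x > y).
2*y^4 + x*y^2 + x*y

First, degree: the shape is more complex than any degree-3 curve, so deg p = 4.
Then, reading off the gridlines: the visible x-axis segment lies entirely on the curve.
Finally, fitting integer coefficients to these (and the overall shape) gives p.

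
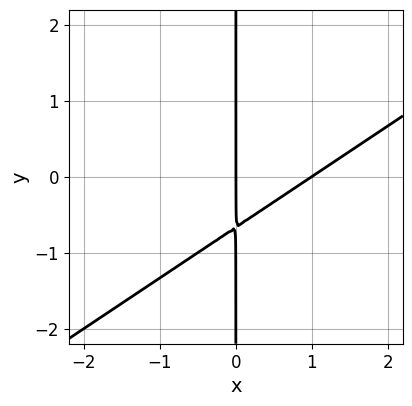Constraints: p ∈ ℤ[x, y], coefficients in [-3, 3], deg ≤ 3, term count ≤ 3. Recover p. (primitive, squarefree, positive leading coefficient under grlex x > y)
2*x^2 - 3*x*y - 2*x

Degree: the shape is more complex than any degree-1 curve, so deg p = 2.
Observable constraints: every point of the y-axis in the box is on the curve; among the integer gridlines, it crosses the x-axis at x ∈ {0, 1}.
The integer polynomial consistent with all of this is the stated p.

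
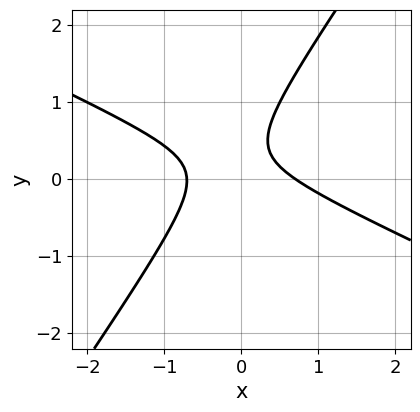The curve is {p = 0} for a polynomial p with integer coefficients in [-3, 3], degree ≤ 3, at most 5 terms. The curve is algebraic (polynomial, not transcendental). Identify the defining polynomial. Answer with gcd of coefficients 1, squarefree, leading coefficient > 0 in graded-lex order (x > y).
1. The degree is 2 — a generic line meets the curve in up to 2 points.
2. From the visible intercepts: it misses every integer gridline on the y-axis.
3. Assembling these constraints gives the stated polynomial.

2*x^2 + 3*x*y - 3*y^2 + 2*y - 1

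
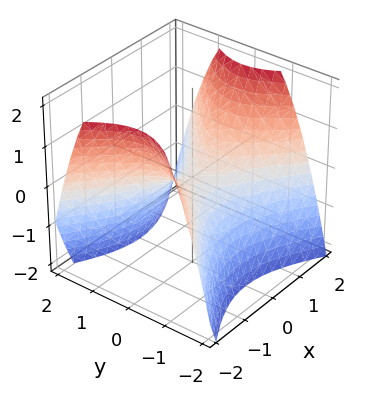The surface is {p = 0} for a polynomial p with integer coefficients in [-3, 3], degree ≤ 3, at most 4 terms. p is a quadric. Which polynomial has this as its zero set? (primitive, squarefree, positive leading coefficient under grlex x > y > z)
2*x^2 - 3*y^2 - 3*z

(a) deg p = 2. A saddle surface; a quadric.
(b) Symmetries: mirror symmetry x ↦ −x ⇒ only even powers of x; the y ↦ −y reflection is a symmetry, so y appears only in even powers.
(c) From the axis intercepts and sections: it crosses the y-axis at the gridline y = 0; one z-axis crossing is at z = 0.
(d) Solving for integer coefficients yields p as stated.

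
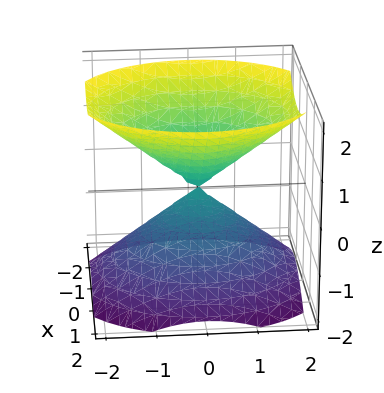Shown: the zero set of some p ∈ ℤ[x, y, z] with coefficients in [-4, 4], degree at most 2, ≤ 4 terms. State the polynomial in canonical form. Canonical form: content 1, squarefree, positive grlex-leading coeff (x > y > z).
1. The picture has 2 separate pieces. Treating them together as one polynomial.
2. deg p = 2. Two nappes meeting at a single point; a quadric.
3. Symmetries: the y ↦ −y reflection is a symmetry, so y appears only in even powers; the z ↦ −z reflection is a symmetry, so z appears only in even powers; it's symmetric under x → −x, forcing even powers of x.
4. Observable constraints: it crosses the y-axis at the gridline y = 0; it crosses the z-axis at the gridline z = 0.
5. Assembling these constraints gives the stated polynomial.

3*x^2 + 2*y^2 - 3*z^2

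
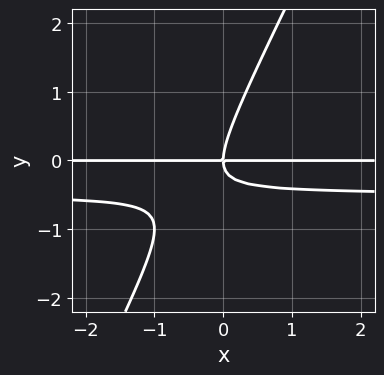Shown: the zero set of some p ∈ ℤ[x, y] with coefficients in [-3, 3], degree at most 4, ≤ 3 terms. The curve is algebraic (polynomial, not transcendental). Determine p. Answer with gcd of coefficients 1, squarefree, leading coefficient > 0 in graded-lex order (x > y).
2*x*y^2 - y^3 + x*y

First, the degree is 3 — no degree-2 curve has this shape.
Then, observable constraints: one y-axis crossing is at y = 0; every point of the x-axis in the box is on the curve.
Finally, putting this together gives p.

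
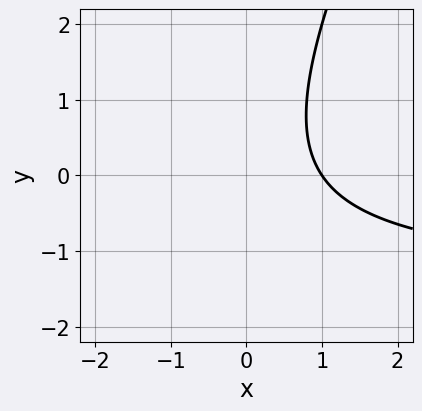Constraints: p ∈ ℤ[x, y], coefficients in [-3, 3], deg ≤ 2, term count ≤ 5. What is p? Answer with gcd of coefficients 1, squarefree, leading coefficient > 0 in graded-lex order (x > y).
1. deg p = 2. The shape is more complex than any degree-1 curve.
2. Checking where it meets the axes: no y-intercept at any integer in the box; it meets the x-axis at x = 1 (among the integer gridlines).
3. The integer polynomial consistent with all of this is the stated p.

2*x*y - y^2 + 3*x - 3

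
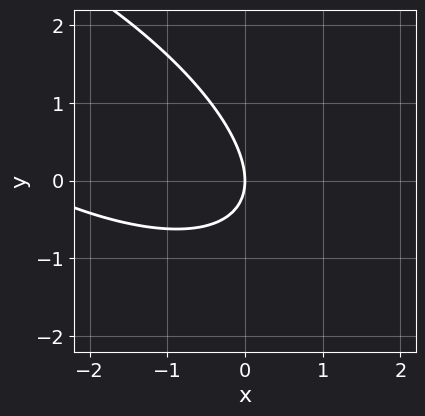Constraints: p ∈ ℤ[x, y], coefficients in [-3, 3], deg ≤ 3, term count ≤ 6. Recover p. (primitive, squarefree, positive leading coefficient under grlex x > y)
x^2 + 2*x*y + 2*y^2 + 3*x

(a) deg p = 2. The shape is more complex than any degree-1 curve.
(b) From the axis intercepts and sections: it meets the x-axis at x = 0 (among the integer gridlines); it meets the y-axis at y = 0 (among the integer gridlines).
(c) Solving for integer coefficients yields p as stated.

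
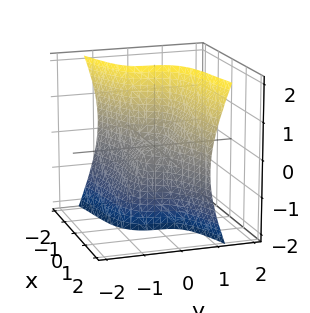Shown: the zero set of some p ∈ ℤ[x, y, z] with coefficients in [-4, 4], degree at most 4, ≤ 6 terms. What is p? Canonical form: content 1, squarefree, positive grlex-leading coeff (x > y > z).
First, deg p = 3.
Next, checking where it meets the axes: one x-axis crossing is at x = 0; it crosses the z-axis at the gridline z = 0; it crosses the y-axis at the gridline y = 0.
Finally, assembling these constraints gives the stated polynomial.

x^3 - 2*x^2*y + x*z^2 - 3*y^3 + z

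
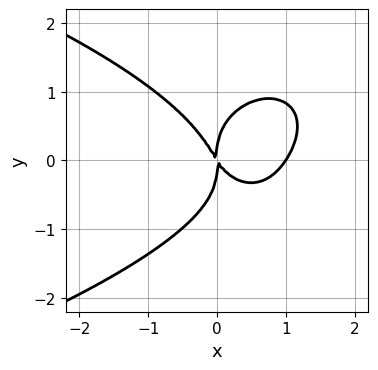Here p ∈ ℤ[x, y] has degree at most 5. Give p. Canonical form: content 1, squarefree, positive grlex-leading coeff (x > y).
x^2*y^2 + 2*y^4 + 3*x^3 - 3*x^2 - 2*x*y

First, degree: no degree-3 curve has this shape, so deg p = 4.
Then, reading off the gridlines: it crosses the y-axis at the gridline y = 0; among the integer gridlines, it crosses the x-axis at x ∈ {0, 1}.
Finally, these observations pin down the coefficients.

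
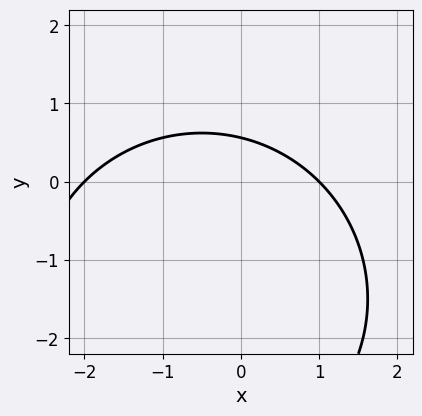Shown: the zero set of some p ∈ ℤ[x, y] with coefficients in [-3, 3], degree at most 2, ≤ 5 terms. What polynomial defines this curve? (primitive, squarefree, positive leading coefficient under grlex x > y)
deg p = 2. No degree-1 curve has this shape.
Observable constraints: among the integer gridlines, it crosses the x-axis at x ∈ {-2, 1}.
Assembling these constraints gives the stated polynomial.

x^2 + y^2 + x + 3*y - 2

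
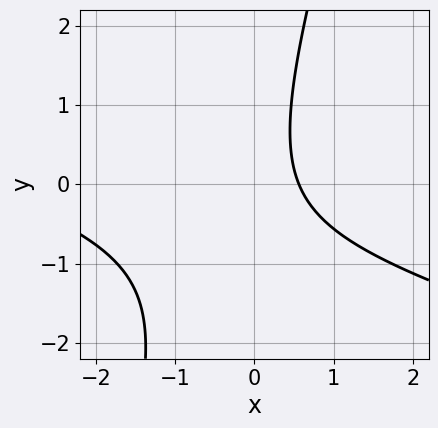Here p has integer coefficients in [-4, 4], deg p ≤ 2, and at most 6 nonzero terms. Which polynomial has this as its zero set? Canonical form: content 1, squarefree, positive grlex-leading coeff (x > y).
x^2 + 3*x*y - y^2 + 3*x - 2

(a) deg p = 2.
(b) Checking where it meets the axes: it misses every integer gridline on the y-axis.
(c) Solving for integer coefficients yields p as stated.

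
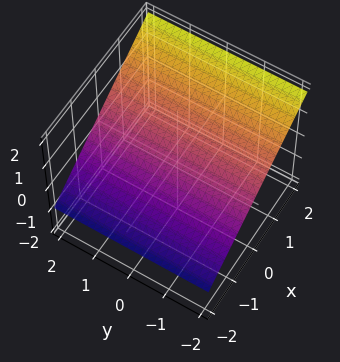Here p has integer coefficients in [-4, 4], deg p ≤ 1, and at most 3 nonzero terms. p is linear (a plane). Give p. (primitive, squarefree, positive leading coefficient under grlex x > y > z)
1. deg p = 1. The surface is flat (a plane).
2. Reading off the gridlines: it crosses the x-axis at the gridline x = -1; no y-intercept at any integer in the box.
3. Putting this together gives p.

2*x - 3*z + 2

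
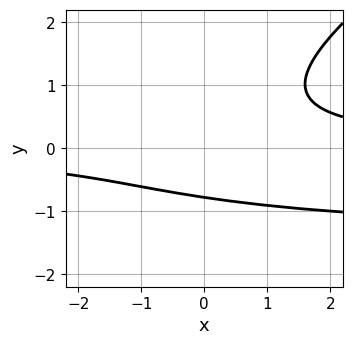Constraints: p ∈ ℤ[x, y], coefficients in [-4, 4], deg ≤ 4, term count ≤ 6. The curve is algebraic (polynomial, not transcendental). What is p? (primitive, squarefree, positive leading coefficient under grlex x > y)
The degree is 3 — a generic line meets the curve in up to 3 points.
Against the integer gridlines: no x-intercept at any integer in the box.
Putting this together gives p.

2*x*y^2 - 3*y^3 + 3*x*y - 2*y - 3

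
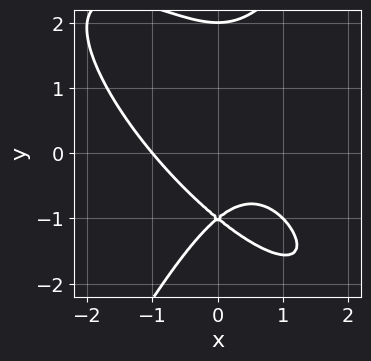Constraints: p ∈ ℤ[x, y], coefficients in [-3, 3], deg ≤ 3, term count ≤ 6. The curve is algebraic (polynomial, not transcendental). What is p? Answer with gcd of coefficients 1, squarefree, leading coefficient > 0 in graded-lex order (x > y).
2*x^3 + 2*x^2*y - y^3 + 3*y + 2

(a) Degree: a generic line meets the curve in up to 3 points, so deg p = 3.
(b) Checking where it meets the axes: the y-axis gridline crossings are at y ∈ {-1, 2}; it crosses the x-axis at the gridline x = -1.
(c) Fitting integer coefficients to these (and the overall shape) gives p.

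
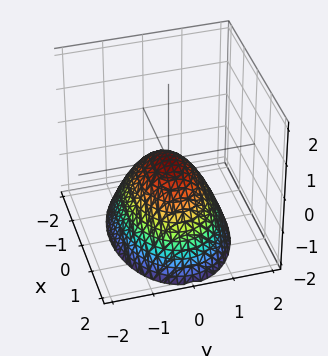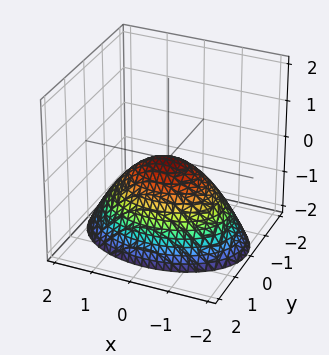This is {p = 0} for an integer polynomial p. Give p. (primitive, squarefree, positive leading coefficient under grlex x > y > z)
(a) The degree is 2 — a paraboloid; a quadric.
(b) Symmetries: mirror symmetry x ↦ −x ⇒ only even powers of x; mirror symmetry y ↦ −y ⇒ only even powers of y.
(c) Checking where it meets the axes: one y-axis crossing is at y = 0; one z-axis crossing is at z = 0; it crosses the x-axis at the gridline x = 0.
(d) The integer polynomial consistent with all of this is the stated p.

x^2 + 2*y^2 + 2*z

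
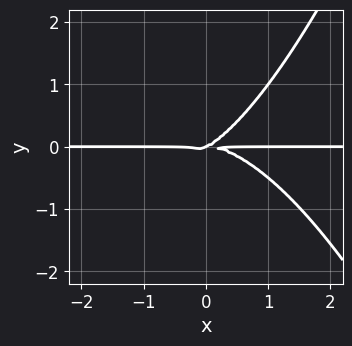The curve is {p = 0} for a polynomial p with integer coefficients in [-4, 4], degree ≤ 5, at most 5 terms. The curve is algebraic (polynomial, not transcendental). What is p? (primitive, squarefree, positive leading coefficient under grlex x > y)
x^3*y + x*y^2 - 2*y^3

Degree: the shape is more complex than any degree-3 curve, so deg p = 4.
From the visible intercepts: it meets the y-axis at y = 0 (among the integer gridlines); every point of the x-axis in the box is on the curve.
Fitting integer coefficients to these (and the overall shape) gives p.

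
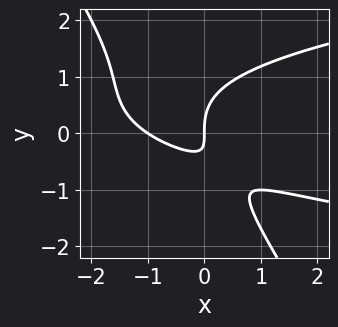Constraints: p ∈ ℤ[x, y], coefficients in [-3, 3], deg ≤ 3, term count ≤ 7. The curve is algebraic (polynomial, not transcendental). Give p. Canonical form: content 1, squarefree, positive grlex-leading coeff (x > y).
3*x*y^2 + 2*y^3 - 2*x^2 - 3*x*y - 2*x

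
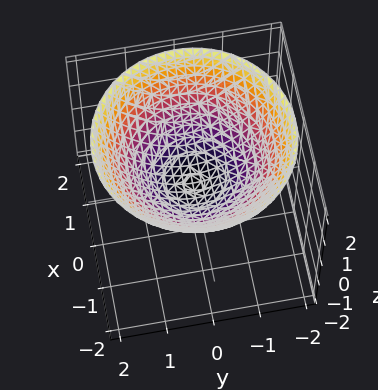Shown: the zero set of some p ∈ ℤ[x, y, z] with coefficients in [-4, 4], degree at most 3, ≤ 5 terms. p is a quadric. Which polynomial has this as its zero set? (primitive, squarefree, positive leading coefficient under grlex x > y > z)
x^2 + y^2 - 2*z

1. deg p = 2.
2. By symmetry, every cross-section ⟂ z is a circle, so x, y appear only via x² + y².
3. From the axis intercepts and sections: it crosses the x-axis at the gridline x = 0; it crosses the y-axis at the gridline y = 0; a circular section at z = 1 has radius between 1 and 2; it crosses the z-axis at the gridline z = 0.
4. Solving for integer coefficients yields p as stated.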